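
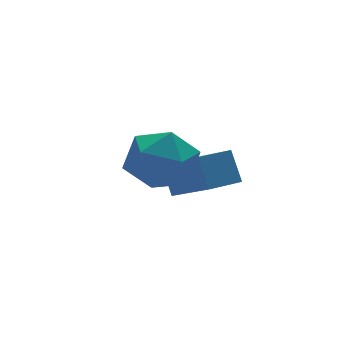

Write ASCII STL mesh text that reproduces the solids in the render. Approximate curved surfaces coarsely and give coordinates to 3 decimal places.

solid 
facet normal -0.970 -0.240 0.036
outer loop
vertex -1.939 -2.418 2.493
vertex -1.652 -3.603 2.33
vertex -1.725 -3.138 3.467
endloop
endfacet
facet normal -0.836 0.338 0.433
outer loop
vertex -1.939 -2.418 2.493
vertex -1.725 -3.138 3.467
vertex -1.277 -1.992 3.438
endloop
endfacet
facet normal -0.550 0.835 0.008
outer loop
vertex -1.939 -2.418 2.493
vertex -1.277 -1.992 3.438
vertex -0.927 -1.75 2.284
endloop
endfacet
facet normal -0.508 0.566 -0.650
outer loop
vertex -1.939 -2.418 2.493
vertex -0.927 -1.75 2.284
vertex -1.159 -2.745 1.599
endloop
endfacet
facet normal -0.767 -0.099 -0.633
outer loop
vertex -1.939 -2.418 2.493
vertex -1.159 -2.745 1.599
vertex -1.652 -3.603 2.33
endloop
endfacet
facet normal -0.349 0.160 0.923
outer loop
vertex -1.277 -1.992 3.438
vertex -1.725 -3.138 3.467
vertex -0.581 -2.915 3.861
endloop
endfacet
facet normal -0.566 -0.775 0.281
outer loop
vertex -1.725 -3.138 3.467
vertex -1.652 -3.603 2.33
vertex -0.813 -3.91 3.176
endloop
endfacet
facet normal -0.238 -0.547 -0.803
outer loop
vertex -1.652 -3.603 2.33
vertex -1.159 -2.745 1.599
vertex -0.463 -3.668 2.022
endloop
endfacet
facet normal 0.183 0.528 -0.829
outer loop
vertex -1.159 -2.745 1.599
vertex -0.927 -1.75 2.284
vertex -0.015 -2.522 1.993
endloop
endfacet
facet normal 0.114 0.965 0.237
outer loop
vertex -0.927 -1.75 2.284
vertex -1.277 -1.992 3.438
vertex -0.088 -2.057 3.13
endloop
endfacet
facet normal 0.508 -0.566 0.650
outer loop
vertex 0.199 -3.242 2.967
vertex -0.581 -2.915 3.861
vertex -0.813 -3.91 3.176
endloop
endfacet
facet normal 0.550 -0.835 -0.008
outer loop
vertex 0.199 -3.242 2.967
vertex -0.813 -3.91 3.176
vertex -0.463 -3.668 2.022
endloop
endfacet
facet normal 0.836 -0.338 -0.433
outer loop
vertex 0.199 -3.242 2.967
vertex -0.463 -3.668 2.022
vertex -0.015 -2.522 1.993
endloop
endfacet
facet normal 0.970 0.240 -0.036
outer loop
vertex 0.199 -3.242 2.967
vertex -0.015 -2.522 1.993
vertex -0.088 -2.057 3.13
endloop
endfacet
facet normal 0.767 0.099 0.633
outer loop
vertex 0.199 -3.242 2.967
vertex -0.088 -2.057 3.13
vertex -0.581 -2.915 3.861
endloop
endfacet
facet normal -0.183 -0.528 0.829
outer loop
vertex -0.813 -3.91 3.176
vertex -0.581 -2.915 3.861
vertex -1.725 -3.138 3.467
endloop
endfacet
facet normal -0.114 -0.965 -0.237
outer loop
vertex -0.463 -3.668 2.022
vertex -0.813 -3.91 3.176
vertex -1.652 -3.603 2.33
endloop
endfacet
facet normal 0.349 -0.160 -0.923
outer loop
vertex -0.015 -2.522 1.993
vertex -0.463 -3.668 2.022
vertex -1.159 -2.745 1.599
endloop
endfacet
facet normal 0.566 0.775 -0.281
outer loop
vertex -0.088 -2.057 3.13
vertex -0.015 -2.522 1.993
vertex -0.927 -1.75 2.284
endloop
endfacet
facet normal 0.238 0.547 0.803
outer loop
vertex -0.581 -2.915 3.861
vertex -0.088 -2.057 3.13
vertex -1.277 -1.992 3.438
endloop
endfacet
facet normal -0.991 -0.102 0.087
outer loop
vertex 1.546 -0.869 1.15
vertex 1.257 0.941 -0.029
vertex 1.524 -1.57 0.079
endloop
endfacet
facet normal 0.132 -0.831 0.541
outer loop
vertex 2.783 -1.441 -0.031
vertex 1.546 -0.869 1.15
vertex 1.524 -1.57 0.079
endloop
endfacet
facet normal -0.991 -0.102 0.087
outer loop
vertex 1.524 -1.57 0.079
vertex 1.257 0.941 -0.029
vertex 1.235 0.24 -1.1
endloop
endfacet
facet normal -0.017 -0.548 -0.837
outer loop
vertex 1.235 0.24 -1.1
vertex 2.783 -1.441 -0.031
vertex 1.524 -1.57 0.079
endloop
endfacet
facet normal 0.017 0.548 0.837
outer loop
vertex 1.546 -0.869 1.15
vertex 2.516 1.07 -0.139
vertex 1.257 0.941 -0.029
endloop
endfacet
facet normal 0.132 -0.831 0.541
outer loop
vertex 2.805 -0.74 1.04
vertex 1.546 -0.869 1.15
vertex 2.783 -1.441 -0.031
endloop
endfacet
facet normal 0.017 0.548 0.837
outer loop
vertex 2.805 -0.74 1.04
vertex 2.516 1.07 -0.139
vertex 1.546 -0.869 1.15
endloop
endfacet
facet normal -0.132 0.831 -0.541
outer loop
vertex 1.257 0.941 -0.029
vertex 2.516 1.07 -0.139
vertex 1.235 0.24 -1.1
endloop
endfacet
facet normal -0.017 -0.548 -0.837
outer loop
vertex 2.494 0.369 -1.21
vertex 2.783 -1.441 -0.031
vertex 1.235 0.24 -1.1
endloop
endfacet
facet normal -0.132 0.831 -0.541
outer loop
vertex 1.235 0.24 -1.1
vertex 2.516 1.07 -0.139
vertex 2.494 0.369 -1.21
endloop
endfacet
facet normal 0.991 0.102 -0.087
outer loop
vertex 2.494 0.369 -1.21
vertex 2.805 -0.74 1.04
vertex 2.783 -1.441 -0.031
endloop
endfacet
facet normal 0.991 0.102 -0.087
outer loop
vertex 2.516 1.07 -0.139
vertex 2.805 -0.74 1.04
vertex 2.494 0.369 -1.21
endloop
endfacet

endsolid


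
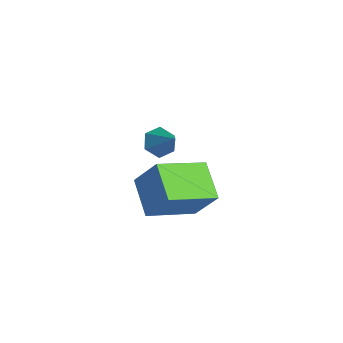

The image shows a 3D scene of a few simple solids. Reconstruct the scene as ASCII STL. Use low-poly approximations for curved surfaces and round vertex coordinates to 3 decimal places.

solid 
facet normal -0.485 -0.302 -0.821
outer loop
vertex -1.479 2.25 -3.649
vertex -1.467 4.293 -4.409
vertex 0.009 1.956 -4.419
endloop
endfacet
facet normal -0.005 -0.937 0.348
outer loop
vertex 0.827 2.467 -3.031
vertex -1.479 2.25 -3.649
vertex 0.009 1.956 -4.419
endloop
endfacet
facet normal -0.484 -0.302 -0.821
outer loop
vertex 0.009 1.956 -4.419
vertex -1.467 4.293 -4.409
vertex 0.02 3.999 -5.178
endloop
endfacet
facet normal 0.875 -0.173 -0.452
outer loop
vertex 0.02 3.999 -5.178
vertex 0.827 2.467 -3.031
vertex 0.009 1.956 -4.419
endloop
endfacet
facet normal -0.875 0.173 0.452
outer loop
vertex -1.479 2.25 -3.649
vertex -0.649 4.804 -3.021
vertex -1.467 4.293 -4.409
endloop
endfacet
facet normal -0.005 -0.937 0.348
outer loop
vertex -0.66 2.761 -2.262
vertex -1.479 2.25 -3.649
vertex 0.827 2.467 -3.031
endloop
endfacet
facet normal -0.875 0.173 0.453
outer loop
vertex -0.66 2.761 -2.262
vertex -0.649 4.804 -3.021
vertex -1.479 2.25 -3.649
endloop
endfacet
facet normal 0.005 0.937 -0.348
outer loop
vertex -1.467 4.293 -4.409
vertex -0.649 4.804 -3.021
vertex 0.02 3.999 -5.178
endloop
endfacet
facet normal 0.875 -0.173 -0.453
outer loop
vertex 0.839 4.51 -3.791
vertex 0.827 2.467 -3.031
vertex 0.02 3.999 -5.178
endloop
endfacet
facet normal 0.005 0.937 -0.348
outer loop
vertex 0.02 3.999 -5.178
vertex -0.649 4.804 -3.021
vertex 0.839 4.51 -3.791
endloop
endfacet
facet normal 0.484 0.303 0.821
outer loop
vertex 0.839 4.51 -3.791
vertex -0.66 2.761 -2.262
vertex 0.827 2.467 -3.031
endloop
endfacet
facet normal 0.485 0.302 0.821
outer loop
vertex -0.649 4.804 -3.021
vertex -0.66 2.761 -2.262
vertex 0.839 4.51 -3.791
endloop
endfacet
facet normal -0.731 -0.101 -0.674
outer loop
vertex 0.869 2.081 -0.422
vertex 0.435 2.326 0.012
vertex 0.757 2.731 -0.398
endloop
endfacet
facet normal 0.902 0.170 -0.396
outer loop
vertex 0.869 2.081 -0.422
vertex 0.757 2.731 -0.398
vertex 1.365 2.454 0.868
endloop
endfacet
facet normal -0.731 -0.101 -0.674
outer loop
vertex 0.757 2.731 -0.398
vertex 0.435 2.326 0.012
vertex 0.323 2.975 0.036
endloop
endfacet
facet normal 0.466 0.884 -0.031
outer loop
vertex 0.757 2.731 -0.398
vertex 0.323 2.975 0.036
vertex 1.365 2.454 0.868
endloop
endfacet
facet normal -0.732 -0.101 -0.673
outer loop
vertex 0.323 2.975 0.036
vertex 0.435 2.326 0.012
vertex 0.002 2.57 0.446
endloop
endfacet
facet normal -0.134 0.756 0.641
outer loop
vertex 0.323 2.975 0.036
vertex 0.002 2.57 0.446
vertex 1.365 2.454 0.868
endloop
endfacet
facet normal -0.732 -0.101 -0.674
outer loop
vertex 0.002 2.57 0.446
vertex 0.435 2.326 0.012
vertex 0.114 1.92 0.422
endloop
endfacet
facet normal -0.301 -0.087 0.950
outer loop
vertex 0.002 2.57 0.446
vertex 0.114 1.92 0.422
vertex 1.365 2.454 0.868
endloop
endfacet
facet normal -0.732 -0.102 -0.674
outer loop
vertex 0.114 1.92 0.422
vertex 0.435 2.326 0.012
vertex 0.548 1.676 -0.012
endloop
endfacet
facet normal 0.134 -0.801 0.584
outer loop
vertex 0.114 1.92 0.422
vertex 0.548 1.676 -0.012
vertex 1.365 2.454 0.868
endloop
endfacet
facet normal -0.732 -0.102 -0.674
outer loop
vertex 0.548 1.676 -0.012
vertex 0.435 2.326 0.012
vertex 0.869 2.081 -0.422
endloop
endfacet
facet normal 0.735 -0.672 -0.088
outer loop
vertex 0.548 1.676 -0.012
vertex 0.869 2.081 -0.422
vertex 1.365 2.454 0.868
endloop
endfacet

endsolid


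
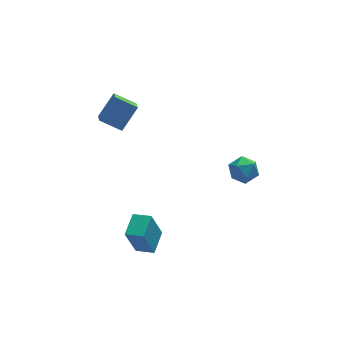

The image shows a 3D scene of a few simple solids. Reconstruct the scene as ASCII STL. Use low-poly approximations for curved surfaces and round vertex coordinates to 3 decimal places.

solid 
facet normal -0.786 0.413 0.459
outer loop
vertex -2.158 0.873 2.388
vertex -2.027 1.68 1.886
vertex -2.99 0.391 1.398
endloop
endfacet
facet normal -0.136 -0.841 0.524
outer loop
vertex -2.093 -0.08 0.874
vertex -2.158 0.873 2.388
vertex -2.99 0.391 1.398
endloop
endfacet
facet normal -0.786 0.414 0.459
outer loop
vertex -2.99 0.391 1.398
vertex -2.027 1.68 1.886
vertex -2.858 1.199 0.895
endloop
endfacet
facet normal -0.602 -0.349 -0.718
outer loop
vertex -2.858 1.199 0.895
vertex -2.093 -0.08 0.874
vertex -2.99 0.391 1.398
endloop
endfacet
facet normal 0.602 0.349 0.718
outer loop
vertex -2.158 0.873 2.388
vertex -1.13 1.209 1.362
vertex -2.027 1.68 1.886
endloop
endfacet
facet normal -0.137 -0.841 0.523
outer loop
vertex -1.262 0.401 1.865
vertex -2.158 0.873 2.388
vertex -2.093 -0.08 0.874
endloop
endfacet
facet normal 0.603 0.348 0.718
outer loop
vertex -1.262 0.401 1.865
vertex -1.13 1.209 1.362
vertex -2.158 0.873 2.388
endloop
endfacet
facet normal 0.136 0.841 -0.523
outer loop
vertex -2.027 1.68 1.886
vertex -1.13 1.209 1.362
vertex -2.858 1.199 0.895
endloop
endfacet
facet normal -0.603 -0.349 -0.718
outer loop
vertex -1.962 0.727 0.372
vertex -2.093 -0.08 0.874
vertex -2.858 1.199 0.895
endloop
endfacet
facet normal 0.137 0.841 -0.524
outer loop
vertex -2.858 1.199 0.895
vertex -1.13 1.209 1.362
vertex -1.962 0.727 0.372
endloop
endfacet
facet normal 0.787 -0.413 -0.459
outer loop
vertex -1.962 0.727 0.372
vertex -1.262 0.401 1.865
vertex -2.093 -0.08 0.874
endloop
endfacet
facet normal 0.786 -0.414 -0.459
outer loop
vertex -1.13 1.209 1.362
vertex -1.262 0.401 1.865
vertex -1.962 0.727 0.372
endloop
endfacet
facet normal -0.932 -0.064 0.357
outer loop
vertex 1.892 -2.917 0.155
vertex 1.84 -3.604 -0.104
vertex 2.093 -3.485 0.577
endloop
endfacet
facet normal -0.534 0.374 0.758
outer loop
vertex 1.892 -2.917 0.155
vertex 2.093 -3.485 0.577
vertex 2.503 -2.874 0.564
endloop
endfacet
facet normal -0.289 0.895 0.338
outer loop
vertex 1.892 -2.917 0.155
vertex 2.503 -2.874 0.564
vertex 2.502 -2.614 -0.125
endloop
endfacet
facet normal -0.536 0.780 -0.322
outer loop
vertex 1.892 -2.917 0.155
vertex 2.502 -2.614 -0.125
vertex 2.092 -3.066 -0.538
endloop
endfacet
facet normal -0.932 0.187 -0.309
outer loop
vertex 1.892 -2.917 0.155
vertex 2.092 -3.066 -0.538
vertex 1.84 -3.604 -0.104
endloop
endfacet
facet normal 0.026 0.004 1.000
outer loop
vertex 2.503 -2.874 0.564
vertex 2.093 -3.485 0.577
vertex 2.828 -3.534 0.558
endloop
endfacet
facet normal -0.617 -0.704 0.352
outer loop
vertex 2.093 -3.485 0.577
vertex 1.84 -3.604 -0.104
vertex 2.418 -3.986 0.145
endloop
endfacet
facet normal -0.618 -0.298 -0.728
outer loop
vertex 1.84 -3.604 -0.104
vertex 2.092 -3.066 -0.538
vertex 2.417 -3.726 -0.544
endloop
endfacet
facet normal 0.025 0.662 -0.749
outer loop
vertex 2.092 -3.066 -0.538
vertex 2.502 -2.614 -0.125
vertex 2.827 -3.115 -0.557
endloop
endfacet
facet normal 0.423 0.848 0.319
outer loop
vertex 2.502 -2.614 -0.125
vertex 2.503 -2.874 0.564
vertex 3.08 -2.996 0.124
endloop
endfacet
facet normal 0.536 -0.780 0.322
outer loop
vertex 3.028 -3.683 -0.135
vertex 2.828 -3.534 0.558
vertex 2.418 -3.986 0.145
endloop
endfacet
facet normal 0.289 -0.895 -0.338
outer loop
vertex 3.028 -3.683 -0.135
vertex 2.418 -3.986 0.145
vertex 2.417 -3.726 -0.544
endloop
endfacet
facet normal 0.534 -0.374 -0.758
outer loop
vertex 3.028 -3.683 -0.135
vertex 2.417 -3.726 -0.544
vertex 2.827 -3.115 -0.557
endloop
endfacet
facet normal 0.932 0.064 -0.357
outer loop
vertex 3.028 -3.683 -0.135
vertex 2.827 -3.115 -0.557
vertex 3.08 -2.996 0.124
endloop
endfacet
facet normal 0.932 -0.187 0.309
outer loop
vertex 3.028 -3.683 -0.135
vertex 3.08 -2.996 0.124
vertex 2.828 -3.534 0.558
endloop
endfacet
facet normal -0.025 -0.662 0.749
outer loop
vertex 2.418 -3.986 0.145
vertex 2.828 -3.534 0.558
vertex 2.093 -3.485 0.577
endloop
endfacet
facet normal -0.423 -0.848 -0.319
outer loop
vertex 2.417 -3.726 -0.544
vertex 2.418 -3.986 0.145
vertex 1.84 -3.604 -0.104
endloop
endfacet
facet normal -0.026 -0.004 -1.000
outer loop
vertex 2.827 -3.115 -0.557
vertex 2.417 -3.726 -0.544
vertex 2.092 -3.066 -0.538
endloop
endfacet
facet normal 0.617 0.704 -0.352
outer loop
vertex 3.08 -2.996 0.124
vertex 2.827 -3.115 -0.557
vertex 2.502 -2.614 -0.125
endloop
endfacet
facet normal 0.618 0.298 0.728
outer loop
vertex 2.828 -3.534 0.558
vertex 3.08 -2.996 0.124
vertex 2.503 -2.874 0.564
endloop
endfacet
facet normal -0.508 -0.821 -0.260
outer loop
vertex -2.083 -3.703 -3.193
vertex -2.792 -3.21 -3.366
vertex -1.568 -3.519 -4.781
endloop
endfacet
facet normal 0.805 -0.560 0.196
outer loop
vertex -0.968 -2.55 -4.474
vertex -2.083 -3.703 -3.193
vertex -1.568 -3.519 -4.781
endloop
endfacet
facet normal -0.508 -0.821 -0.260
outer loop
vertex -1.568 -3.519 -4.781
vertex -2.792 -3.21 -3.366
vertex -2.276 -3.026 -4.954
endloop
endfacet
facet normal 0.307 0.109 -0.945
outer loop
vertex -2.276 -3.026 -4.954
vertex -0.968 -2.55 -4.474
vertex -1.568 -3.519 -4.781
endloop
endfacet
facet normal -0.307 -0.110 0.945
outer loop
vertex -2.083 -3.703 -3.193
vertex -2.192 -2.241 -3.059
vertex -2.792 -3.21 -3.366
endloop
endfacet
facet normal 0.805 -0.560 0.197
outer loop
vertex -1.484 -2.734 -2.886
vertex -2.083 -3.703 -3.193
vertex -0.968 -2.55 -4.474
endloop
endfacet
facet normal -0.307 -0.110 0.945
outer loop
vertex -1.484 -2.734 -2.886
vertex -2.192 -2.241 -3.059
vertex -2.083 -3.703 -3.193
endloop
endfacet
facet normal -0.805 0.560 -0.196
outer loop
vertex -2.792 -3.21 -3.366
vertex -2.192 -2.241 -3.059
vertex -2.276 -3.026 -4.954
endloop
endfacet
facet normal 0.307 0.110 -0.945
outer loop
vertex -1.677 -2.057 -4.647
vertex -0.968 -2.55 -4.474
vertex -2.276 -3.026 -4.954
endloop
endfacet
facet normal -0.805 0.560 -0.196
outer loop
vertex -2.276 -3.026 -4.954
vertex -2.192 -2.241 -3.059
vertex -1.677 -2.057 -4.647
endloop
endfacet
facet normal 0.508 0.821 0.260
outer loop
vertex -1.677 -2.057 -4.647
vertex -1.484 -2.734 -2.886
vertex -0.968 -2.55 -4.474
endloop
endfacet
facet normal 0.508 0.821 0.260
outer loop
vertex -2.192 -2.241 -3.059
vertex -1.484 -2.734 -2.886
vertex -1.677 -2.057 -4.647
endloop
endfacet

endsolid


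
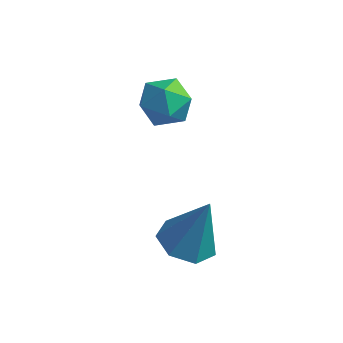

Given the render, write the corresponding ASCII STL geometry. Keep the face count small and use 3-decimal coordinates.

solid 
facet normal -0.297 -0.150 -0.943
outer loop
vertex 3.386 -0.475 0.208
vertex 2.416 -0.519 0.52
vertex 2.951 0.296 0.222
endloop
endfacet
facet normal 0.869 0.489 0.071
outer loop
vertex 3.386 -0.475 0.208
vertex 2.951 0.296 0.222
vertex 3.044 -0.201 2.52
endloop
endfacet
facet normal -0.296 -0.151 -0.943
outer loop
vertex 2.951 0.296 0.222
vertex 2.416 -0.519 0.52
vertex 2.113 0.453 0.46
endloop
endfacet
facet normal 0.234 0.952 0.196
outer loop
vertex 2.951 0.296 0.222
vertex 2.113 0.453 0.46
vertex 3.044 -0.201 2.52
endloop
endfacet
facet normal -0.297 -0.151 -0.943
outer loop
vertex 2.113 0.453 0.46
vertex 2.416 -0.519 0.52
vertex 1.503 -0.123 0.744
endloop
endfacet
facet normal -0.489 0.743 0.457
outer loop
vertex 2.113 0.453 0.46
vertex 1.503 -0.123 0.744
vertex 3.044 -0.201 2.52
endloop
endfacet
facet normal -0.297 -0.150 -0.943
outer loop
vertex 1.503 -0.123 0.744
vertex 2.416 -0.519 0.52
vertex 1.58 -0.997 0.859
endloop
endfacet
facet normal -0.755 0.020 0.656
outer loop
vertex 1.503 -0.123 0.744
vertex 1.58 -0.997 0.859
vertex 3.044 -0.201 2.52
endloop
endfacet
facet normal -0.296 -0.151 -0.943
outer loop
vertex 1.58 -0.997 0.859
vertex 2.416 -0.519 0.52
vertex 2.287 -1.511 0.719
endloop
endfacet
facet normal -0.363 -0.674 0.643
outer loop
vertex 1.58 -0.997 0.859
vertex 2.287 -1.511 0.719
vertex 3.044 -0.201 2.52
endloop
endfacet
facet normal -0.297 -0.151 -0.943
outer loop
vertex 2.287 -1.511 0.719
vertex 2.416 -0.519 0.52
vertex 3.09 -1.279 0.429
endloop
endfacet
facet normal 0.390 -0.815 0.429
outer loop
vertex 2.287 -1.511 0.719
vertex 3.09 -1.279 0.429
vertex 3.044 -0.201 2.52
endloop
endfacet
facet normal -0.297 -0.150 -0.943
outer loop
vertex 3.09 -1.279 0.429
vertex 2.416 -0.519 0.52
vertex 3.386 -0.475 0.208
endloop
endfacet
facet normal 0.939 -0.298 0.174
outer loop
vertex 3.09 -1.279 0.429
vertex 3.386 -0.475 0.208
vertex 3.044 -0.201 2.52
endloop
endfacet
facet normal -0.499 -0.404 0.767
outer loop
vertex -0.798 3.086 4.052
vertex -0.497 2.167 3.763
vertex 0.064 2.702 4.41
endloop
endfacet
facet normal -0.273 0.253 0.928
outer loop
vertex -0.798 3.086 4.052
vertex 0.064 2.702 4.41
vertex 0.02 3.671 4.133
endloop
endfacet
facet normal -0.548 0.705 0.450
outer loop
vertex -0.798 3.086 4.052
vertex 0.02 3.671 4.133
vertex -0.568 3.736 3.315
endloop
endfacet
facet normal -0.945 0.326 -0.007
outer loop
vertex -0.798 3.086 4.052
vertex -0.568 3.736 3.315
vertex -0.887 2.806 3.086
endloop
endfacet
facet normal -0.914 -0.359 0.188
outer loop
vertex -0.798 3.086 4.052
vertex -0.887 2.806 3.086
vertex -0.497 2.167 3.763
endloop
endfacet
facet normal 0.438 0.265 0.859
outer loop
vertex 0.02 3.671 4.133
vertex 0.064 2.702 4.41
vertex 0.827 3.114 3.894
endloop
endfacet
facet normal 0.072 -0.798 0.598
outer loop
vertex 0.064 2.702 4.41
vertex -0.497 2.167 3.763
vertex 0.508 2.184 3.665
endloop
endfacet
facet normal -0.600 -0.725 -0.338
outer loop
vertex -0.497 2.167 3.763
vertex -0.887 2.806 3.086
vertex -0.08 2.249 2.847
endloop
endfacet
facet normal -0.651 0.384 -0.655
outer loop
vertex -0.887 2.806 3.086
vertex -0.568 3.736 3.315
vertex -0.124 3.218 2.57
endloop
endfacet
facet normal -0.009 0.996 0.085
outer loop
vertex -0.568 3.736 3.315
vertex 0.02 3.671 4.133
vertex 0.437 3.753 3.217
endloop
endfacet
facet normal 0.945 -0.326 0.007
outer loop
vertex 0.738 2.834 2.928
vertex 0.827 3.114 3.894
vertex 0.508 2.184 3.665
endloop
endfacet
facet normal 0.548 -0.705 -0.450
outer loop
vertex 0.738 2.834 2.928
vertex 0.508 2.184 3.665
vertex -0.08 2.249 2.847
endloop
endfacet
facet normal 0.273 -0.253 -0.928
outer loop
vertex 0.738 2.834 2.928
vertex -0.08 2.249 2.847
vertex -0.124 3.218 2.57
endloop
endfacet
facet normal 0.499 0.404 -0.767
outer loop
vertex 0.738 2.834 2.928
vertex -0.124 3.218 2.57
vertex 0.437 3.753 3.217
endloop
endfacet
facet normal 0.914 0.359 -0.188
outer loop
vertex 0.738 2.834 2.928
vertex 0.437 3.753 3.217
vertex 0.827 3.114 3.894
endloop
endfacet
facet normal 0.651 -0.384 0.655
outer loop
vertex 0.508 2.184 3.665
vertex 0.827 3.114 3.894
vertex 0.064 2.702 4.41
endloop
endfacet
facet normal 0.009 -0.996 -0.085
outer loop
vertex -0.08 2.249 2.847
vertex 0.508 2.184 3.665
vertex -0.497 2.167 3.763
endloop
endfacet
facet normal -0.438 -0.265 -0.859
outer loop
vertex -0.124 3.218 2.57
vertex -0.08 2.249 2.847
vertex -0.887 2.806 3.086
endloop
endfacet
facet normal -0.072 0.798 -0.598
outer loop
vertex 0.437 3.753 3.217
vertex -0.124 3.218 2.57
vertex -0.568 3.736 3.315
endloop
endfacet
facet normal 0.600 0.725 0.338
outer loop
vertex 0.827 3.114 3.894
vertex 0.437 3.753 3.217
vertex 0.02 3.671 4.133
endloop
endfacet

endsolid


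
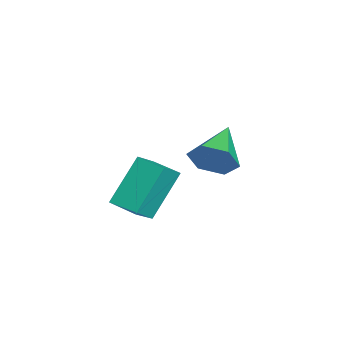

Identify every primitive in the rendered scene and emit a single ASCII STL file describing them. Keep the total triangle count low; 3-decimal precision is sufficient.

solid 
facet normal -0.410 0.441 0.798
outer loop
vertex 3.268 -0.512 -2.732
vertex 4.057 0.4 -2.83
vertex 2.561 0.029 -3.394
endloop
endfacet
facet normal -0.653 -0.753 0.081
outer loop
vertex 3.443 -0.92 -5.11
vertex 3.268 -0.512 -2.732
vertex 2.561 0.029 -3.394
endloop
endfacet
facet normal -0.410 0.442 0.798
outer loop
vertex 2.561 0.029 -3.394
vertex 4.057 0.4 -2.83
vertex 3.35 0.941 -3.493
endloop
endfacet
facet normal -0.638 0.487 -0.597
outer loop
vertex 3.35 0.941 -3.493
vertex 3.443 -0.92 -5.11
vertex 2.561 0.029 -3.394
endloop
endfacet
facet normal 0.637 -0.487 0.597
outer loop
vertex 3.268 -0.512 -2.732
vertex 4.939 -0.549 -4.546
vertex 4.057 0.4 -2.83
endloop
endfacet
facet normal -0.653 -0.753 0.081
outer loop
vertex 4.15 -1.461 -4.447
vertex 3.268 -0.512 -2.732
vertex 3.443 -0.92 -5.11
endloop
endfacet
facet normal 0.638 -0.487 0.597
outer loop
vertex 4.15 -1.461 -4.447
vertex 4.939 -0.549 -4.546
vertex 3.268 -0.512 -2.732
endloop
endfacet
facet normal 0.653 0.753 -0.081
outer loop
vertex 4.057 0.4 -2.83
vertex 4.939 -0.549 -4.546
vertex 3.35 0.941 -3.493
endloop
endfacet
facet normal -0.637 0.487 -0.597
outer loop
vertex 4.232 -0.008 -5.208
vertex 3.443 -0.92 -5.11
vertex 3.35 0.941 -3.493
endloop
endfacet
facet normal 0.653 0.753 -0.081
outer loop
vertex 3.35 0.941 -3.493
vertex 4.939 -0.549 -4.546
vertex 4.232 -0.008 -5.208
endloop
endfacet
facet normal 0.411 -0.441 -0.798
outer loop
vertex 4.232 -0.008 -5.208
vertex 4.15 -1.461 -4.447
vertex 3.443 -0.92 -5.11
endloop
endfacet
facet normal 0.410 -0.441 -0.798
outer loop
vertex 4.939 -0.549 -4.546
vertex 4.15 -1.461 -4.447
vertex 4.232 -0.008 -5.208
endloop
endfacet
facet normal 0.880 -0.297 -0.370
outer loop
vertex 1.327 2.626 -3.632
vertex 0.857 2.097 -4.325
vertex 1.101 3.04 -4.502
endloop
endfacet
facet normal 0.031 0.906 0.423
outer loop
vertex 1.327 2.626 -3.632
vertex 1.101 3.04 -4.502
vertex -0.877 2.683 -3.595
endloop
endfacet
facet normal 0.880 -0.297 -0.370
outer loop
vertex 1.101 3.04 -4.502
vertex 0.857 2.097 -4.325
vertex 0.631 2.512 -5.195
endloop
endfacet
facet normal -0.341 0.845 -0.412
outer loop
vertex 1.101 3.04 -4.502
vertex 0.631 2.512 -5.195
vertex -0.877 2.683 -3.595
endloop
endfacet
facet normal 0.880 -0.298 -0.371
outer loop
vertex 0.631 2.512 -5.195
vertex 0.857 2.097 -4.325
vertex 0.387 1.569 -5.017
endloop
endfacet
facet normal -0.723 0.057 -0.688
outer loop
vertex 0.631 2.512 -5.195
vertex 0.387 1.569 -5.017
vertex -0.877 2.683 -3.595
endloop
endfacet
facet normal 0.880 -0.298 -0.371
outer loop
vertex 0.387 1.569 -5.017
vertex 0.857 2.097 -4.325
vertex 0.613 1.154 -4.147
endloop
endfacet
facet normal -0.733 -0.668 -0.128
outer loop
vertex 0.387 1.569 -5.017
vertex 0.613 1.154 -4.147
vertex -0.877 2.683 -3.595
endloop
endfacet
facet normal 0.880 -0.298 -0.370
outer loop
vertex 0.613 1.154 -4.147
vertex 0.857 2.097 -4.325
vertex 1.083 1.683 -3.454
endloop
endfacet
facet normal -0.361 -0.607 0.708
outer loop
vertex 0.613 1.154 -4.147
vertex 1.083 1.683 -3.454
vertex -0.877 2.683 -3.595
endloop
endfacet
facet normal 0.880 -0.298 -0.370
outer loop
vertex 1.083 1.683 -3.454
vertex 0.857 2.097 -4.325
vertex 1.327 2.626 -3.632
endloop
endfacet
facet normal 0.021 0.180 0.983
outer loop
vertex 1.083 1.683 -3.454
vertex 1.327 2.626 -3.632
vertex -0.877 2.683 -3.595
endloop
endfacet

endsolid


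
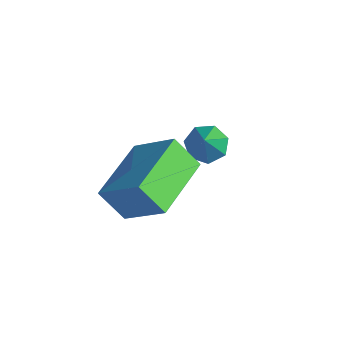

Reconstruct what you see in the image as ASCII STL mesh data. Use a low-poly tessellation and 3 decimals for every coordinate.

solid 
facet normal -0.452 0.411 -0.792
outer loop
vertex -0.829 3.544 -0.261
vertex -1.416 3.295 -0.055
vertex -1.138 3.886 0.093
endloop
endfacet
facet normal 0.832 0.497 0.247
outer loop
vertex -0.829 3.544 -0.261
vertex -1.138 3.886 0.093
vertex -0.724 2.665 1.155
endloop
endfacet
facet normal -0.452 0.411 -0.792
outer loop
vertex -1.138 3.886 0.093
vertex -1.416 3.295 -0.055
vertex -1.657 3.783 0.336
endloop
endfacet
facet normal 0.196 0.681 0.706
outer loop
vertex -1.138 3.886 0.093
vertex -1.657 3.783 0.336
vertex -0.724 2.665 1.155
endloop
endfacet
facet normal -0.452 0.411 -0.792
outer loop
vertex -1.657 3.783 0.336
vertex -1.416 3.295 -0.055
vertex -1.994 3.312 0.284
endloop
endfacet
facet normal -0.464 0.238 0.853
outer loop
vertex -1.657 3.783 0.336
vertex -1.994 3.312 0.284
vertex -0.724 2.665 1.155
endloop
endfacet
facet normal -0.452 0.412 -0.791
outer loop
vertex -1.994 3.312 0.284
vertex -1.416 3.295 -0.055
vertex -1.896 2.828 -0.024
endloop
endfacet
facet normal -0.649 -0.498 0.576
outer loop
vertex -1.994 3.312 0.284
vertex -1.896 2.828 -0.024
vertex -0.724 2.665 1.155
endloop
endfacet
facet normal -0.452 0.412 -0.791
outer loop
vertex -1.896 2.828 -0.024
vertex -1.416 3.295 -0.055
vertex -1.437 2.696 -0.355
endloop
endfacet
facet normal -0.219 -0.972 0.084
outer loop
vertex -1.896 2.828 -0.024
vertex -1.437 2.696 -0.355
vertex -0.724 2.665 1.155
endloop
endfacet
facet normal -0.452 0.412 -0.791
outer loop
vertex -1.437 2.696 -0.355
vertex -1.416 3.295 -0.055
vertex -0.962 3.014 -0.461
endloop
endfacet
facet normal 0.499 -0.829 -0.253
outer loop
vertex -1.437 2.696 -0.355
vertex -0.962 3.014 -0.461
vertex -0.724 2.665 1.155
endloop
endfacet
facet normal -0.452 0.412 -0.791
outer loop
vertex -0.962 3.014 -0.461
vertex -1.416 3.295 -0.055
vertex -0.829 3.544 -0.261
endloop
endfacet
facet normal 0.968 -0.175 -0.180
outer loop
vertex -0.962 3.014 -0.461
vertex -0.829 3.544 -0.261
vertex -0.724 2.665 1.155
endloop
endfacet
facet normal -0.717 -0.278 -0.640
outer loop
vertex -0.999 -0.836 0.672
vertex -1.918 1.075 0.872
vertex -0.336 -0.421 -0.251
endloop
endfacet
facet normal 0.431 -0.897 -0.094
outer loop
vertex 0.918 0.065 0.868
vertex -0.999 -0.836 0.672
vertex -0.336 -0.421 -0.251
endloop
endfacet
facet normal -0.717 -0.278 -0.639
outer loop
vertex -0.336 -0.421 -0.251
vertex -1.918 1.075 0.872
vertex -1.255 1.49 -0.052
endloop
endfacet
facet normal 0.548 0.343 -0.763
outer loop
vertex -1.255 1.49 -0.052
vertex 0.918 0.065 0.868
vertex -0.336 -0.421 -0.251
endloop
endfacet
facet normal -0.548 -0.343 0.763
outer loop
vertex -0.999 -0.836 0.672
vertex -0.664 1.561 1.991
vertex -1.918 1.075 0.872
endloop
endfacet
facet normal 0.431 -0.897 -0.094
outer loop
vertex 0.255 -0.35 1.792
vertex -0.999 -0.836 0.672
vertex 0.918 0.065 0.868
endloop
endfacet
facet normal -0.548 -0.343 0.763
outer loop
vertex 0.255 -0.35 1.792
vertex -0.664 1.561 1.991
vertex -0.999 -0.836 0.672
endloop
endfacet
facet normal -0.431 0.897 0.094
outer loop
vertex -1.918 1.075 0.872
vertex -0.664 1.561 1.991
vertex -1.255 1.49 -0.052
endloop
endfacet
facet normal 0.548 0.343 -0.763
outer loop
vertex -0.001 1.976 1.068
vertex 0.918 0.065 0.868
vertex -1.255 1.49 -0.052
endloop
endfacet
facet normal -0.431 0.897 0.094
outer loop
vertex -1.255 1.49 -0.052
vertex -0.664 1.561 1.991
vertex -0.001 1.976 1.068
endloop
endfacet
facet normal 0.717 0.278 0.639
outer loop
vertex -0.001 1.976 1.068
vertex 0.255 -0.35 1.792
vertex 0.918 0.065 0.868
endloop
endfacet
facet normal 0.717 0.278 0.640
outer loop
vertex -0.664 1.561 1.991
vertex 0.255 -0.35 1.792
vertex -0.001 1.976 1.068
endloop
endfacet

endsolid


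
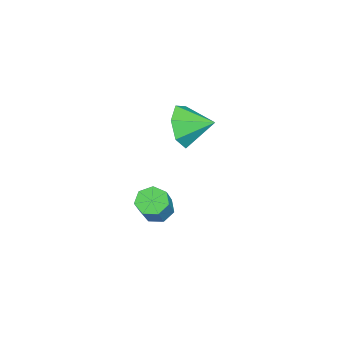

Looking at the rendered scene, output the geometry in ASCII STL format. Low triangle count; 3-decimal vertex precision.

solid 
facet normal -0.589 0.006 -0.808
outer loop
vertex 2.151 0.36 -4.16
vertex 1.658 -0.025 -3.804
vertex 1.723 0.69 -3.846
endloop
endfacet
facet normal 0.430 0.849 -0.306
outer loop
vertex 2.151 0.36 -4.16
vertex 1.723 0.69 -3.846
vertex 3.016 0.35 -2.972
endloop
endfacet
facet normal 0.431 0.849 -0.307
outer loop
vertex 3.016 0.35 -2.972
vertex 1.723 0.69 -3.846
vertex 2.588 0.681 -2.658
endloop
endfacet
facet normal 0.588 -0.007 0.809
outer loop
vertex 3.016 0.35 -2.972
vertex 2.588 0.681 -2.658
vertex 2.522 -0.035 -2.616
endloop
endfacet
facet normal -0.588 0.006 -0.809
outer loop
vertex 1.723 0.69 -3.846
vertex 1.658 -0.025 -3.804
vertex 1.246 0.482 -3.501
endloop
endfacet
facet normal -0.266 0.943 0.201
outer loop
vertex 1.723 0.69 -3.846
vertex 1.246 0.482 -3.501
vertex 2.588 0.681 -2.658
endloop
endfacet
facet normal -0.266 0.943 0.200
outer loop
vertex 2.588 0.681 -2.658
vertex 1.246 0.482 -3.501
vertex 2.111 0.473 -2.312
endloop
endfacet
facet normal 0.589 -0.007 0.808
outer loop
vertex 2.588 0.681 -2.658
vertex 2.111 0.473 -2.312
vertex 2.522 -0.035 -2.616
endloop
endfacet
facet normal -0.588 0.006 -0.809
outer loop
vertex 1.246 0.482 -3.501
vertex 1.658 -0.025 -3.804
vertex 1.079 -0.108 -3.384
endloop
endfacet
facet normal -0.763 0.327 0.558
outer loop
vertex 1.246 0.482 -3.501
vertex 1.079 -0.108 -3.384
vertex 2.111 0.473 -2.312
endloop
endfacet
facet normal -0.763 0.326 0.558
outer loop
vertex 2.111 0.473 -2.312
vertex 1.079 -0.108 -3.384
vertex 1.944 -0.118 -2.195
endloop
endfacet
facet normal 0.589 -0.007 0.808
outer loop
vertex 2.111 0.473 -2.312
vertex 1.944 -0.118 -2.195
vertex 2.522 -0.035 -2.616
endloop
endfacet
facet normal -0.588 0.007 -0.809
outer loop
vertex 1.079 -0.108 -3.384
vertex 1.658 -0.025 -3.804
vertex 1.347 -0.636 -3.583
endloop
endfacet
facet normal -0.686 -0.534 0.494
outer loop
vertex 1.079 -0.108 -3.384
vertex 1.347 -0.636 -3.583
vertex 1.944 -0.118 -2.195
endloop
endfacet
facet normal -0.685 -0.535 0.494
outer loop
vertex 1.944 -0.118 -2.195
vertex 1.347 -0.636 -3.583
vertex 2.212 -0.646 -2.395
endloop
endfacet
facet normal 0.589 -0.007 0.808
outer loop
vertex 1.944 -0.118 -2.195
vertex 2.212 -0.646 -2.395
vertex 2.522 -0.035 -2.616
endloop
endfacet
facet normal -0.588 0.007 -0.808
outer loop
vertex 1.347 -0.636 -3.583
vertex 1.658 -0.025 -3.804
vertex 1.849 -0.704 -3.949
endloop
endfacet
facet normal -0.092 -0.994 0.059
outer loop
vertex 1.347 -0.636 -3.583
vertex 1.849 -0.704 -3.949
vertex 2.212 -0.646 -2.395
endloop
endfacet
facet normal -0.090 -0.994 0.058
outer loop
vertex 2.212 -0.646 -2.395
vertex 1.849 -0.704 -3.949
vertex 2.714 -0.713 -2.761
endloop
endfacet
facet normal 0.589 -0.006 0.808
outer loop
vertex 2.212 -0.646 -2.395
vertex 2.714 -0.713 -2.761
vertex 2.522 -0.035 -2.616
endloop
endfacet
facet normal -0.589 0.007 -0.808
outer loop
vertex 1.849 -0.704 -3.949
vertex 1.658 -0.025 -3.804
vertex 2.207 -0.261 -4.206
endloop
endfacet
facet normal 0.571 -0.705 -0.421
outer loop
vertex 1.849 -0.704 -3.949
vertex 2.207 -0.261 -4.206
vertex 2.714 -0.713 -2.761
endloop
endfacet
facet normal 0.571 -0.705 -0.421
outer loop
vertex 2.714 -0.713 -2.761
vertex 2.207 -0.261 -4.206
vertex 3.072 -0.27 -3.017
endloop
endfacet
facet normal 0.587 -0.007 0.809
outer loop
vertex 2.714 -0.713 -2.761
vertex 3.072 -0.27 -3.017
vertex 2.522 -0.035 -2.616
endloop
endfacet
facet normal -0.589 0.007 -0.808
outer loop
vertex 2.207 -0.261 -4.206
vertex 1.658 -0.025 -3.804
vertex 2.151 0.36 -4.16
endloop
endfacet
facet normal 0.804 0.116 -0.584
outer loop
vertex 2.207 -0.261 -4.206
vertex 2.151 0.36 -4.16
vertex 3.072 -0.27 -3.017
endloop
endfacet
facet normal 0.804 0.115 -0.584
outer loop
vertex 3.072 -0.27 -3.017
vertex 2.151 0.36 -4.16
vertex 3.016 0.35 -2.972
endloop
endfacet
facet normal 0.588 -0.006 0.809
outer loop
vertex 3.072 -0.27 -3.017
vertex 3.016 0.35 -2.972
vertex 2.522 -0.035 -2.616
endloop
endfacet
facet normal -0.059 -0.933 -0.354
outer loop
vertex 2.276 0.693 2.203
vertex 1.609 1.026 1.436
vertex 2.678 0.968 1.412
endloop
endfacet
facet normal 0.771 0.368 0.520
outer loop
vertex 2.276 0.693 2.203
vertex 2.678 0.968 1.412
vertex 1.691 2.314 1.924
endloop
endfacet
facet normal -0.059 -0.934 -0.353
outer loop
vertex 2.678 0.968 1.412
vertex 1.609 1.026 1.436
vertex 2.274 1.286 0.639
endloop
endfacet
facet normal 0.770 0.621 -0.147
outer loop
vertex 2.678 0.968 1.412
vertex 2.274 1.286 0.639
vertex 1.691 2.314 1.924
endloop
endfacet
facet normal -0.059 -0.933 -0.354
outer loop
vertex 2.274 1.286 0.639
vertex 1.609 1.026 1.436
vertex 1.371 1.409 0.466
endloop
endfacet
facet normal 0.215 0.808 -0.549
outer loop
vertex 2.274 1.286 0.639
vertex 1.371 1.409 0.466
vertex 1.691 2.314 1.924
endloop
endfacet
facet normal -0.058 -0.933 -0.354
outer loop
vertex 1.371 1.409 0.466
vertex 1.609 1.026 1.436
vertex 0.647 1.243 1.023
endloop
endfacet
facet normal -0.477 0.790 -0.385
outer loop
vertex 1.371 1.409 0.466
vertex 0.647 1.243 1.023
vertex 1.691 2.314 1.924
endloop
endfacet
facet normal -0.059 -0.933 -0.354
outer loop
vertex 0.647 1.243 1.023
vertex 1.609 1.026 1.436
vertex 0.648 0.914 1.891
endloop
endfacet
facet normal -0.785 0.579 0.221
outer loop
vertex 0.647 1.243 1.023
vertex 0.648 0.914 1.891
vertex 1.691 2.314 1.924
endloop
endfacet
facet normal -0.059 -0.933 -0.354
outer loop
vertex 0.648 0.914 1.891
vertex 1.609 1.026 1.436
vertex 1.373 0.669 2.416
endloop
endfacet
facet normal -0.476 0.335 0.813
outer loop
vertex 0.648 0.914 1.891
vertex 1.373 0.669 2.416
vertex 1.691 2.314 1.924
endloop
endfacet
facet normal -0.059 -0.933 -0.354
outer loop
vertex 1.373 0.669 2.416
vertex 1.609 1.026 1.436
vertex 2.276 0.693 2.203
endloop
endfacet
facet normal 0.217 0.241 0.946
outer loop
vertex 1.373 0.669 2.416
vertex 2.276 0.693 2.203
vertex 1.691 2.314 1.924
endloop
endfacet

endsolid


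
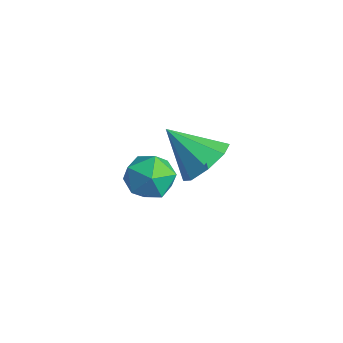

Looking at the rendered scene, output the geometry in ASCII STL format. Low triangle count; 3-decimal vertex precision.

solid 
facet normal 0.599 0.464 -0.653
outer loop
vertex 3.194 4.035 2.718
vertex 2.633 3.78 2.022
vertex 2.684 4.514 2.59
endloop
endfacet
facet normal 0.044 0.301 0.952
outer loop
vertex 3.194 4.035 2.718
vertex 2.684 4.514 2.59
vertex 1.627 3.0 3.118
endloop
endfacet
facet normal 0.599 0.464 -0.653
outer loop
vertex 2.684 4.514 2.59
vertex 2.633 3.78 2.022
vertex 2.143 4.563 2.129
endloop
endfacet
facet normal -0.500 0.575 0.648
outer loop
vertex 2.684 4.514 2.59
vertex 2.143 4.563 2.129
vertex 1.627 3.0 3.118
endloop
endfacet
facet normal 0.599 0.464 -0.652
outer loop
vertex 2.143 4.563 2.129
vertex 2.633 3.78 2.022
vertex 1.89 4.153 1.605
endloop
endfacet
facet normal -0.912 0.388 0.137
outer loop
vertex 2.143 4.563 2.129
vertex 1.89 4.153 1.605
vertex 1.627 3.0 3.118
endloop
endfacet
facet normal 0.599 0.464 -0.653
outer loop
vertex 1.89 4.153 1.605
vertex 2.633 3.78 2.022
vertex 2.072 3.524 1.325
endloop
endfacet
facet normal -0.948 -0.150 -0.279
outer loop
vertex 1.89 4.153 1.605
vertex 2.072 3.524 1.325
vertex 1.627 3.0 3.118
endloop
endfacet
facet normal 0.599 0.464 -0.653
outer loop
vertex 2.072 3.524 1.325
vertex 2.633 3.78 2.022
vertex 2.582 3.045 1.453
endloop
endfacet
facet normal -0.590 -0.724 -0.358
outer loop
vertex 2.072 3.524 1.325
vertex 2.582 3.045 1.453
vertex 1.627 3.0 3.118
endloop
endfacet
facet normal 0.599 0.464 -0.653
outer loop
vertex 2.582 3.045 1.453
vertex 2.633 3.78 2.022
vertex 3.123 2.996 1.914
endloop
endfacet
facet normal -0.045 -0.998 -0.053
outer loop
vertex 2.582 3.045 1.453
vertex 3.123 2.996 1.914
vertex 1.627 3.0 3.118
endloop
endfacet
facet normal 0.599 0.464 -0.652
outer loop
vertex 3.123 2.996 1.914
vertex 2.633 3.78 2.022
vertex 3.376 3.406 2.438
endloop
endfacet
facet normal 0.366 -0.810 0.457
outer loop
vertex 3.123 2.996 1.914
vertex 3.376 3.406 2.438
vertex 1.627 3.0 3.118
endloop
endfacet
facet normal 0.599 0.464 -0.653
outer loop
vertex 3.376 3.406 2.438
vertex 2.633 3.78 2.022
vertex 3.194 4.035 2.718
endloop
endfacet
facet normal 0.403 -0.272 0.874
outer loop
vertex 3.376 3.406 2.438
vertex 3.194 4.035 2.718
vertex 1.627 3.0 3.118
endloop
endfacet
facet normal -0.852 0.523 0.010
outer loop
vertex -1.229 3.907 -1.539
vertex -1.382 3.641 -0.644
vertex -0.898 4.433 -0.825
endloop
endfacet
facet normal -0.377 0.820 -0.430
outer loop
vertex -1.229 3.907 -1.539
vertex -0.898 4.433 -0.825
vertex -0.361 4.28 -1.589
endloop
endfacet
facet normal -0.197 0.334 -0.922
outer loop
vertex -1.229 3.907 -1.539
vertex -0.361 4.28 -1.589
vertex -0.512 3.392 -1.879
endloop
endfacet
facet normal -0.561 -0.263 -0.785
outer loop
vertex -1.229 3.907 -1.539
vertex -0.512 3.392 -1.879
vertex -1.144 2.997 -1.295
endloop
endfacet
facet normal -0.967 -0.146 -0.209
outer loop
vertex -1.229 3.907 -1.539
vertex -1.144 2.997 -1.295
vertex -1.382 3.641 -0.644
endloop
endfacet
facet normal 0.207 0.977 -0.050
outer loop
vertex -0.361 4.28 -1.589
vertex -0.898 4.433 -0.825
vertex 0.024 4.243 -0.725
endloop
endfacet
facet normal -0.563 0.495 0.662
outer loop
vertex -0.898 4.433 -0.825
vertex -1.382 3.641 -0.644
vertex -0.608 3.848 -0.141
endloop
endfacet
facet normal -0.748 -0.588 0.308
outer loop
vertex -1.382 3.641 -0.644
vertex -1.144 2.997 -1.295
vertex -0.759 2.96 -0.431
endloop
endfacet
facet normal -0.092 -0.776 -0.624
outer loop
vertex -1.144 2.997 -1.295
vertex -0.512 3.392 -1.879
vertex -0.222 2.807 -1.195
endloop
endfacet
facet normal 0.498 0.191 -0.846
outer loop
vertex -0.512 3.392 -1.879
vertex -0.361 4.28 -1.589
vertex 0.262 3.599 -1.376
endloop
endfacet
facet normal 0.561 0.263 0.785
outer loop
vertex 0.109 3.333 -0.481
vertex 0.024 4.243 -0.725
vertex -0.608 3.848 -0.141
endloop
endfacet
facet normal 0.197 -0.334 0.922
outer loop
vertex 0.109 3.333 -0.481
vertex -0.608 3.848 -0.141
vertex -0.759 2.96 -0.431
endloop
endfacet
facet normal 0.377 -0.820 0.430
outer loop
vertex 0.109 3.333 -0.481
vertex -0.759 2.96 -0.431
vertex -0.222 2.807 -1.195
endloop
endfacet
facet normal 0.852 -0.523 -0.010
outer loop
vertex 0.109 3.333 -0.481
vertex -0.222 2.807 -1.195
vertex 0.262 3.599 -1.376
endloop
endfacet
facet normal 0.967 0.146 0.209
outer loop
vertex 0.109 3.333 -0.481
vertex 0.262 3.599 -1.376
vertex 0.024 4.243 -0.725
endloop
endfacet
facet normal 0.092 0.776 0.624
outer loop
vertex -0.608 3.848 -0.141
vertex 0.024 4.243 -0.725
vertex -0.898 4.433 -0.825
endloop
endfacet
facet normal -0.498 -0.191 0.846
outer loop
vertex -0.759 2.96 -0.431
vertex -0.608 3.848 -0.141
vertex -1.382 3.641 -0.644
endloop
endfacet
facet normal -0.207 -0.977 0.050
outer loop
vertex -0.222 2.807 -1.195
vertex -0.759 2.96 -0.431
vertex -1.144 2.997 -1.295
endloop
endfacet
facet normal 0.563 -0.495 -0.662
outer loop
vertex 0.262 3.599 -1.376
vertex -0.222 2.807 -1.195
vertex -0.512 3.392 -1.879
endloop
endfacet
facet normal 0.748 0.588 -0.308
outer loop
vertex 0.024 4.243 -0.725
vertex 0.262 3.599 -1.376
vertex -0.361 4.28 -1.589
endloop
endfacet

endsolid


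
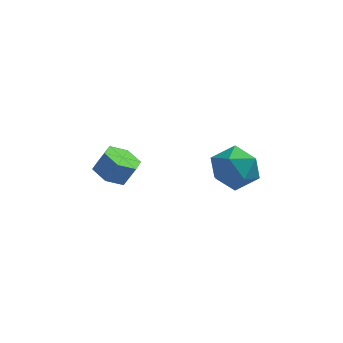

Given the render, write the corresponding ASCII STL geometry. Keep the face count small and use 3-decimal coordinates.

solid 
facet normal -0.738 -0.455 0.498
outer loop
vertex 1.317 -0.343 -2.829
vertex 1.615 -1.394 -3.348
vertex 2.123 -1.071 -2.299
endloop
endfacet
facet normal -0.484 0.098 0.870
outer loop
vertex 1.317 -0.343 -2.829
vertex 2.123 -1.071 -2.299
vertex 2.314 0.123 -2.327
endloop
endfacet
facet normal -0.557 0.685 0.470
outer loop
vertex 1.317 -0.343 -2.829
vertex 2.314 0.123 -2.327
vertex 1.923 0.538 -3.394
endloop
endfacet
facet normal -0.857 0.494 -0.149
outer loop
vertex 1.317 -0.343 -2.829
vertex 1.923 0.538 -3.394
vertex 1.492 -0.4 -4.024
endloop
endfacet
facet normal -0.969 -0.210 -0.132
outer loop
vertex 1.317 -0.343 -2.829
vertex 1.492 -0.4 -4.024
vertex 1.615 -1.394 -3.348
endloop
endfacet
facet normal 0.214 -0.011 0.977
outer loop
vertex 2.314 0.123 -2.327
vertex 2.123 -1.071 -2.299
vertex 3.228 -0.64 -2.536
endloop
endfacet
facet normal -0.199 -0.905 0.375
outer loop
vertex 2.123 -1.071 -2.299
vertex 1.615 -1.394 -3.348
vertex 2.797 -1.578 -3.166
endloop
endfacet
facet normal -0.572 -0.509 -0.644
outer loop
vertex 1.615 -1.394 -3.348
vertex 1.492 -0.4 -4.024
vertex 2.406 -1.163 -4.233
endloop
endfacet
facet normal -0.390 0.630 -0.672
outer loop
vertex 1.492 -0.4 -4.024
vertex 1.923 0.538 -3.394
vertex 2.597 0.031 -4.261
endloop
endfacet
facet normal 0.095 0.939 0.330
outer loop
vertex 1.923 0.538 -3.394
vertex 2.314 0.123 -2.327
vertex 3.105 0.354 -3.212
endloop
endfacet
facet normal 0.857 -0.494 0.149
outer loop
vertex 3.403 -0.697 -3.731
vertex 3.228 -0.64 -2.536
vertex 2.797 -1.578 -3.166
endloop
endfacet
facet normal 0.557 -0.685 -0.470
outer loop
vertex 3.403 -0.697 -3.731
vertex 2.797 -1.578 -3.166
vertex 2.406 -1.163 -4.233
endloop
endfacet
facet normal 0.484 -0.098 -0.870
outer loop
vertex 3.403 -0.697 -3.731
vertex 2.406 -1.163 -4.233
vertex 2.597 0.031 -4.261
endloop
endfacet
facet normal 0.738 0.455 -0.498
outer loop
vertex 3.403 -0.697 -3.731
vertex 2.597 0.031 -4.261
vertex 3.105 0.354 -3.212
endloop
endfacet
facet normal 0.969 0.210 0.132
outer loop
vertex 3.403 -0.697 -3.731
vertex 3.105 0.354 -3.212
vertex 3.228 -0.64 -2.536
endloop
endfacet
facet normal 0.390 -0.630 0.672
outer loop
vertex 2.797 -1.578 -3.166
vertex 3.228 -0.64 -2.536
vertex 2.123 -1.071 -2.299
endloop
endfacet
facet normal -0.095 -0.939 -0.330
outer loop
vertex 2.406 -1.163 -4.233
vertex 2.797 -1.578 -3.166
vertex 1.615 -1.394 -3.348
endloop
endfacet
facet normal -0.214 0.011 -0.977
outer loop
vertex 2.597 0.031 -4.261
vertex 2.406 -1.163 -4.233
vertex 1.492 -0.4 -4.024
endloop
endfacet
facet normal 0.199 0.905 -0.375
outer loop
vertex 3.105 0.354 -3.212
vertex 2.597 0.031 -4.261
vertex 1.923 0.538 -3.394
endloop
endfacet
facet normal 0.572 0.509 0.644
outer loop
vertex 3.228 -0.64 -2.536
vertex 3.105 0.354 -3.212
vertex 2.314 0.123 -2.327
endloop
endfacet
facet normal -0.475 -0.121 -0.872
outer loop
vertex -2.183 -0.14 -4.504
vertex -2.918 -0.416 -4.065
vertex -2.805 0.458 -4.248
endloop
endfacet
facet normal 0.545 0.738 -0.399
outer loop
vertex -2.183 -0.14 -4.504
vertex -2.805 0.458 -4.248
vertex -1.666 -0.008 -3.553
endloop
endfacet
facet normal 0.545 0.737 -0.399
outer loop
vertex -1.666 -0.008 -3.553
vertex -2.805 0.458 -4.248
vertex -2.288 0.59 -3.298
endloop
endfacet
facet normal 0.474 0.121 0.872
outer loop
vertex -1.666 -0.008 -3.553
vertex -2.288 0.59 -3.298
vertex -2.402 -0.284 -3.115
endloop
endfacet
facet normal -0.474 -0.121 -0.872
outer loop
vertex -2.805 0.458 -4.248
vertex -2.918 -0.416 -4.065
vertex -3.541 0.182 -3.81
endloop
endfacet
facet normal -0.326 0.944 0.046
outer loop
vertex -2.805 0.458 -4.248
vertex -3.541 0.182 -3.81
vertex -2.288 0.59 -3.298
endloop
endfacet
facet normal -0.326 0.944 0.046
outer loop
vertex -2.288 0.59 -3.298
vertex -3.541 0.182 -3.81
vertex -3.024 0.314 -2.859
endloop
endfacet
facet normal 0.475 0.121 0.872
outer loop
vertex -2.288 0.59 -3.298
vertex -3.024 0.314 -2.859
vertex -2.402 -0.284 -3.115
endloop
endfacet
facet normal -0.474 -0.121 -0.872
outer loop
vertex -3.541 0.182 -3.81
vertex -2.918 -0.416 -4.065
vertex -3.654 -0.692 -3.627
endloop
endfacet
facet normal -0.871 0.206 0.445
outer loop
vertex -3.541 0.182 -3.81
vertex -3.654 -0.692 -3.627
vertex -3.024 0.314 -2.859
endloop
endfacet
facet normal -0.871 0.206 0.445
outer loop
vertex -3.024 0.314 -2.859
vertex -3.654 -0.692 -3.627
vertex -3.137 -0.56 -2.676
endloop
endfacet
facet normal 0.475 0.121 0.872
outer loop
vertex -3.024 0.314 -2.859
vertex -3.137 -0.56 -2.676
vertex -2.402 -0.284 -3.115
endloop
endfacet
facet normal -0.474 -0.121 -0.872
outer loop
vertex -3.654 -0.692 -3.627
vertex -2.918 -0.416 -4.065
vertex -3.032 -1.29 -3.882
endloop
endfacet
facet normal -0.545 -0.737 0.399
outer loop
vertex -3.654 -0.692 -3.627
vertex -3.032 -1.29 -3.882
vertex -3.137 -0.56 -2.676
endloop
endfacet
facet normal -0.545 -0.738 0.399
outer loop
vertex -3.137 -0.56 -2.676
vertex -3.032 -1.29 -3.882
vertex -2.515 -1.158 -2.932
endloop
endfacet
facet normal 0.475 0.121 0.872
outer loop
vertex -3.137 -0.56 -2.676
vertex -2.515 -1.158 -2.932
vertex -2.402 -0.284 -3.115
endloop
endfacet
facet normal -0.475 -0.121 -0.872
outer loop
vertex -3.032 -1.29 -3.882
vertex -2.918 -0.416 -4.065
vertex -2.296 -1.014 -4.321
endloop
endfacet
facet normal 0.326 -0.944 -0.046
outer loop
vertex -3.032 -1.29 -3.882
vertex -2.296 -1.014 -4.321
vertex -2.515 -1.158 -2.932
endloop
endfacet
facet normal 0.326 -0.944 -0.046
outer loop
vertex -2.515 -1.158 -2.932
vertex -2.296 -1.014 -4.321
vertex -1.779 -0.882 -3.37
endloop
endfacet
facet normal 0.474 0.121 0.872
outer loop
vertex -2.515 -1.158 -2.932
vertex -1.779 -0.882 -3.37
vertex -2.402 -0.284 -3.115
endloop
endfacet
facet normal -0.475 -0.121 -0.872
outer loop
vertex -2.296 -1.014 -4.321
vertex -2.918 -0.416 -4.065
vertex -2.183 -0.14 -4.504
endloop
endfacet
facet normal 0.871 -0.206 -0.445
outer loop
vertex -2.296 -1.014 -4.321
vertex -2.183 -0.14 -4.504
vertex -1.779 -0.882 -3.37
endloop
endfacet
facet normal 0.871 -0.206 -0.445
outer loop
vertex -1.779 -0.882 -3.37
vertex -2.183 -0.14 -4.504
vertex -1.666 -0.008 -3.553
endloop
endfacet
facet normal 0.474 0.121 0.872
outer loop
vertex -1.779 -0.882 -3.37
vertex -1.666 -0.008 -3.553
vertex -2.402 -0.284 -3.115
endloop
endfacet

endsolid


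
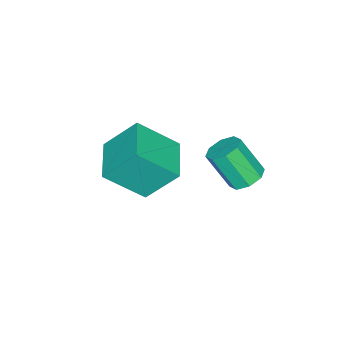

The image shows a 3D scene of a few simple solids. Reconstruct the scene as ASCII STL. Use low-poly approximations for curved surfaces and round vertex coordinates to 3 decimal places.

solid 
facet normal -0.420 0.624 -0.659
outer loop
vertex -4.152 1.463 0.726
vertex -2.823 2.232 0.608
vertex -3.707 0.513 -0.456
endloop
endfacet
facet normal -0.863 -0.500 0.077
outer loop
vertex -2.977 -0.572 0.692
vertex -4.152 1.463 0.726
vertex -3.707 0.513 -0.456
endloop
endfacet
facet normal -0.419 0.624 -0.660
outer loop
vertex -3.707 0.513 -0.456
vertex -2.823 2.232 0.608
vertex -2.378 1.282 -0.573
endloop
endfacet
facet normal 0.282 -0.601 -0.748
outer loop
vertex -2.378 1.282 -0.573
vertex -2.977 -0.572 0.692
vertex -3.707 0.513 -0.456
endloop
endfacet
facet normal -0.282 0.601 0.748
outer loop
vertex -4.152 1.463 0.726
vertex -2.093 1.147 1.756
vertex -2.823 2.232 0.608
endloop
endfacet
facet normal -0.863 -0.500 0.077
outer loop
vertex -3.422 0.378 1.873
vertex -4.152 1.463 0.726
vertex -2.977 -0.572 0.692
endloop
endfacet
facet normal -0.282 0.601 0.748
outer loop
vertex -3.422 0.378 1.873
vertex -2.093 1.147 1.756
vertex -4.152 1.463 0.726
endloop
endfacet
facet normal 0.863 0.499 -0.077
outer loop
vertex -2.823 2.232 0.608
vertex -2.093 1.147 1.756
vertex -2.378 1.282 -0.573
endloop
endfacet
facet normal 0.281 -0.601 -0.748
outer loop
vertex -1.648 0.197 0.574
vertex -2.977 -0.572 0.692
vertex -2.378 1.282 -0.573
endloop
endfacet
facet normal 0.863 0.500 -0.077
outer loop
vertex -2.378 1.282 -0.573
vertex -2.093 1.147 1.756
vertex -1.648 0.197 0.574
endloop
endfacet
facet normal 0.419 -0.624 0.660
outer loop
vertex -1.648 0.197 0.574
vertex -3.422 0.378 1.873
vertex -2.977 -0.572 0.692
endloop
endfacet
facet normal 0.419 -0.624 0.659
outer loop
vertex -2.093 1.147 1.756
vertex -3.422 0.378 1.873
vertex -1.648 0.197 0.574
endloop
endfacet
facet normal -0.077 0.545 -0.835
outer loop
vertex -3.341 4.346 0.719
vertex -3.824 4.002 0.539
vertex -3.754 4.521 0.871
endloop
endfacet
facet normal 0.483 0.752 0.447
outer loop
vertex -3.341 4.346 0.719
vertex -3.754 4.521 0.871
vertex -3.232 3.561 1.921
endloop
endfacet
facet normal 0.483 0.753 0.448
outer loop
vertex -3.232 3.561 1.921
vertex -3.754 4.521 0.871
vertex -3.646 3.736 2.073
endloop
endfacet
facet normal 0.076 -0.545 0.835
outer loop
vertex -3.232 3.561 1.921
vertex -3.646 3.736 2.073
vertex -3.716 3.218 1.741
endloop
endfacet
facet normal -0.074 0.544 -0.835
outer loop
vertex -3.754 4.521 0.871
vertex -3.824 4.002 0.539
vertex -4.209 4.393 0.828
endloop
endfacet
facet normal -0.275 0.794 0.543
outer loop
vertex -3.754 4.521 0.871
vertex -4.209 4.393 0.828
vertex -3.646 3.736 2.073
endloop
endfacet
facet normal -0.274 0.794 0.543
outer loop
vertex -3.646 3.736 2.073
vertex -4.209 4.393 0.828
vertex -4.1 3.608 2.031
endloop
endfacet
facet normal 0.077 -0.545 0.835
outer loop
vertex -3.646 3.736 2.073
vertex -4.1 3.608 2.031
vertex -3.716 3.218 1.741
endloop
endfacet
facet normal -0.075 0.544 -0.836
outer loop
vertex -4.209 4.393 0.828
vertex -3.824 4.002 0.539
vertex -4.439 4.036 0.616
endloop
endfacet
facet normal -0.871 0.371 0.321
outer loop
vertex -4.209 4.393 0.828
vertex -4.439 4.036 0.616
vertex -4.1 3.608 2.031
endloop
endfacet
facet normal -0.871 0.371 0.321
outer loop
vertex -4.1 3.608 2.031
vertex -4.439 4.036 0.616
vertex -4.33 3.251 1.819
endloop
endfacet
facet normal 0.077 -0.545 0.835
outer loop
vertex -4.1 3.608 2.031
vertex -4.33 3.251 1.819
vertex -3.716 3.218 1.741
endloop
endfacet
facet normal -0.075 0.544 -0.836
outer loop
vertex -4.439 4.036 0.616
vertex -3.824 4.002 0.539
vertex -4.308 3.659 0.359
endloop
endfacet
facet normal -0.958 -0.271 -0.090
outer loop
vertex -4.439 4.036 0.616
vertex -4.308 3.659 0.359
vertex -4.33 3.251 1.819
endloop
endfacet
facet normal -0.958 -0.271 -0.090
outer loop
vertex -4.33 3.251 1.819
vertex -4.308 3.659 0.359
vertex -4.199 2.874 1.561
endloop
endfacet
facet normal 0.077 -0.545 0.835
outer loop
vertex -4.33 3.251 1.819
vertex -4.199 2.874 1.561
vertex -3.716 3.218 1.741
endloop
endfacet
facet normal -0.076 0.545 -0.835
outer loop
vertex -4.308 3.659 0.359
vertex -3.824 4.002 0.539
vertex -3.894 3.484 0.207
endloop
endfacet
facet normal -0.483 -0.753 -0.448
outer loop
vertex -4.308 3.659 0.359
vertex -3.894 3.484 0.207
vertex -4.199 2.874 1.561
endloop
endfacet
facet normal -0.484 -0.752 -0.448
outer loop
vertex -4.199 2.874 1.561
vertex -3.894 3.484 0.207
vertex -3.786 2.699 1.409
endloop
endfacet
facet normal 0.077 -0.545 0.835
outer loop
vertex -4.199 2.874 1.561
vertex -3.786 2.699 1.409
vertex -3.716 3.218 1.741
endloop
endfacet
facet normal -0.077 0.545 -0.835
outer loop
vertex -3.894 3.484 0.207
vertex -3.824 4.002 0.539
vertex -3.44 3.612 0.249
endloop
endfacet
facet normal 0.274 -0.794 -0.543
outer loop
vertex -3.894 3.484 0.207
vertex -3.44 3.612 0.249
vertex -3.786 2.699 1.409
endloop
endfacet
facet normal 0.275 -0.794 -0.543
outer loop
vertex -3.786 2.699 1.409
vertex -3.44 3.612 0.249
vertex -3.331 2.827 1.452
endloop
endfacet
facet normal 0.074 -0.544 0.835
outer loop
vertex -3.786 2.699 1.409
vertex -3.331 2.827 1.452
vertex -3.716 3.218 1.741
endloop
endfacet
facet normal -0.077 0.545 -0.835
outer loop
vertex -3.44 3.612 0.249
vertex -3.824 4.002 0.539
vertex -3.21 3.969 0.461
endloop
endfacet
facet normal 0.871 -0.371 -0.321
outer loop
vertex -3.44 3.612 0.249
vertex -3.21 3.969 0.461
vertex -3.331 2.827 1.452
endloop
endfacet
facet normal 0.871 -0.371 -0.321
outer loop
vertex -3.331 2.827 1.452
vertex -3.21 3.969 0.461
vertex -3.101 3.184 1.664
endloop
endfacet
facet normal 0.075 -0.544 0.836
outer loop
vertex -3.331 2.827 1.452
vertex -3.101 3.184 1.664
vertex -3.716 3.218 1.741
endloop
endfacet
facet normal -0.077 0.545 -0.835
outer loop
vertex -3.21 3.969 0.461
vertex -3.824 4.002 0.539
vertex -3.341 4.346 0.719
endloop
endfacet
facet normal 0.958 0.271 0.090
outer loop
vertex -3.21 3.969 0.461
vertex -3.341 4.346 0.719
vertex -3.101 3.184 1.664
endloop
endfacet
facet normal 0.958 0.271 0.090
outer loop
vertex -3.101 3.184 1.664
vertex -3.341 4.346 0.719
vertex -3.232 3.561 1.921
endloop
endfacet
facet normal 0.075 -0.544 0.836
outer loop
vertex -3.101 3.184 1.664
vertex -3.232 3.561 1.921
vertex -3.716 3.218 1.741
endloop
endfacet

endsolid


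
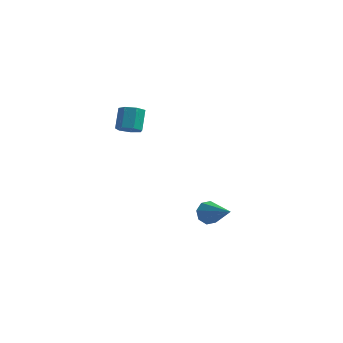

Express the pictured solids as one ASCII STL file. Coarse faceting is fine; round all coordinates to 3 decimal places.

solid 
facet normal 0.062 -0.682 -0.728
outer loop
vertex -2.012 -3.123 2.917
vertex -2.307 -2.788 2.578
vertex -1.752 -2.812 2.648
endloop
endfacet
facet normal 0.843 -0.354 0.405
outer loop
vertex -2.012 -3.123 2.917
vertex -1.752 -2.812 2.648
vertex -2.078 -2.406 3.681
endloop
endfacet
facet normal 0.842 -0.356 0.406
outer loop
vertex -2.078 -2.406 3.681
vertex -1.752 -2.812 2.648
vertex -1.818 -2.096 3.413
endloop
endfacet
facet normal -0.064 0.683 0.728
outer loop
vertex -2.078 -2.406 3.681
vertex -1.818 -2.096 3.413
vertex -2.373 -2.072 3.342
endloop
endfacet
facet normal 0.062 -0.683 -0.728
outer loop
vertex -1.752 -2.812 2.648
vertex -2.307 -2.788 2.578
vertex -1.91 -2.484 2.327
endloop
endfacet
facet normal 0.943 0.279 -0.180
outer loop
vertex -1.752 -2.812 2.648
vertex -1.91 -2.484 2.327
vertex -1.818 -2.096 3.413
endloop
endfacet
facet normal 0.944 0.278 -0.179
outer loop
vertex -1.818 -2.096 3.413
vertex -1.91 -2.484 2.327
vertex -1.976 -1.767 3.091
endloop
endfacet
facet normal -0.064 0.682 0.728
outer loop
vertex -1.818 -2.096 3.413
vertex -1.976 -1.767 3.091
vertex -2.373 -2.072 3.342
endloop
endfacet
facet normal 0.064 -0.683 -0.727
outer loop
vertex -1.91 -2.484 2.327
vertex -2.307 -2.788 2.578
vertex -2.367 -2.385 2.194
endloop
endfacet
facet normal 0.335 0.701 -0.629
outer loop
vertex -1.91 -2.484 2.327
vertex -2.367 -2.385 2.194
vertex -1.976 -1.767 3.091
endloop
endfacet
facet normal 0.334 0.702 -0.629
outer loop
vertex -1.976 -1.767 3.091
vertex -2.367 -2.385 2.194
vertex -2.433 -1.668 2.959
endloop
endfacet
facet normal -0.063 0.682 0.729
outer loop
vertex -1.976 -1.767 3.091
vertex -2.433 -1.668 2.959
vertex -2.373 -2.072 3.342
endloop
endfacet
facet normal 0.063 -0.684 -0.727
outer loop
vertex -2.367 -2.385 2.194
vertex -2.307 -2.788 2.578
vertex -2.779 -2.59 2.351
endloop
endfacet
facet normal -0.527 0.597 -0.605
outer loop
vertex -2.367 -2.385 2.194
vertex -2.779 -2.59 2.351
vertex -2.433 -1.668 2.959
endloop
endfacet
facet normal -0.526 0.597 -0.606
outer loop
vertex -2.433 -1.668 2.959
vertex -2.779 -2.59 2.351
vertex -2.845 -1.873 3.115
endloop
endfacet
facet normal -0.063 0.682 0.729
outer loop
vertex -2.433 -1.668 2.959
vertex -2.845 -1.873 3.115
vertex -2.373 -2.072 3.342
endloop
endfacet
facet normal 0.064 -0.683 -0.728
outer loop
vertex -2.779 -2.59 2.351
vertex -2.307 -2.788 2.578
vertex -2.835 -2.944 2.678
endloop
endfacet
facet normal -0.991 0.042 -0.125
outer loop
vertex -2.779 -2.59 2.351
vertex -2.835 -2.944 2.678
vertex -2.845 -1.873 3.115
endloop
endfacet
facet normal -0.991 0.042 -0.126
outer loop
vertex -2.845 -1.873 3.115
vertex -2.835 -2.944 2.678
vertex -2.902 -2.228 3.443
endloop
endfacet
facet normal -0.062 0.683 0.728
outer loop
vertex -2.845 -1.873 3.115
vertex -2.902 -2.228 3.443
vertex -2.373 -2.072 3.342
endloop
endfacet
facet normal 0.064 -0.682 -0.728
outer loop
vertex -2.835 -2.944 2.678
vertex -2.307 -2.788 2.578
vertex -2.494 -3.181 2.93
endloop
endfacet
facet normal -0.709 -0.545 0.448
outer loop
vertex -2.835 -2.944 2.678
vertex -2.494 -3.181 2.93
vertex -2.902 -2.228 3.443
endloop
endfacet
facet normal -0.708 -0.545 0.450
outer loop
vertex -2.902 -2.228 3.443
vertex -2.494 -3.181 2.93
vertex -2.56 -2.465 3.694
endloop
endfacet
facet normal -0.062 0.682 0.729
outer loop
vertex -2.902 -2.228 3.443
vertex -2.56 -2.465 3.694
vertex -2.373 -2.072 3.342
endloop
endfacet
facet normal 0.062 -0.682 -0.728
outer loop
vertex -2.494 -3.181 2.93
vertex -2.307 -2.788 2.578
vertex -2.012 -3.123 2.917
endloop
endfacet
facet normal 0.105 -0.721 0.685
outer loop
vertex -2.494 -3.181 2.93
vertex -2.012 -3.123 2.917
vertex -2.56 -2.465 3.694
endloop
endfacet
facet normal 0.107 -0.720 0.685
outer loop
vertex -2.56 -2.465 3.694
vertex -2.012 -3.123 2.917
vertex -2.078 -2.406 3.681
endloop
endfacet
facet normal -0.064 0.683 0.728
outer loop
vertex -2.56 -2.465 3.694
vertex -2.078 -2.406 3.681
vertex -2.373 -2.072 3.342
endloop
endfacet
facet normal -0.679 0.526 -0.512
outer loop
vertex 1.031 -1.164 -2.492
vertex 0.734 -1.67 -2.618
vertex 0.714 -1.265 -2.175
endloop
endfacet
facet normal 0.452 0.613 0.648
outer loop
vertex 1.031 -1.164 -2.492
vertex 0.714 -1.265 -2.175
vertex 1.866 -2.55 -1.762
endloop
endfacet
facet normal -0.678 0.527 -0.513
outer loop
vertex 0.714 -1.265 -2.175
vertex 0.734 -1.67 -2.618
vertex 0.408 -1.603 -2.118
endloop
endfacet
facet normal -0.082 0.238 0.968
outer loop
vertex 0.714 -1.265 -2.175
vertex 0.408 -1.603 -2.118
vertex 1.866 -2.55 -1.762
endloop
endfacet
facet normal -0.678 0.527 -0.512
outer loop
vertex 0.408 -1.603 -2.118
vertex 0.734 -1.67 -2.618
vertex 0.293 -1.98 -2.354
endloop
endfacet
facet normal -0.442 -0.375 0.815
outer loop
vertex 0.408 -1.603 -2.118
vertex 0.293 -1.98 -2.354
vertex 1.866 -2.55 -1.762
endloop
endfacet
facet normal -0.678 0.527 -0.513
outer loop
vertex 0.293 -1.98 -2.354
vertex 0.734 -1.67 -2.618
vertex 0.436 -2.176 -2.744
endloop
endfacet
facet normal -0.419 -0.864 0.281
outer loop
vertex 0.293 -1.98 -2.354
vertex 0.436 -2.176 -2.744
vertex 1.866 -2.55 -1.762
endloop
endfacet
facet normal -0.677 0.527 -0.513
outer loop
vertex 0.436 -2.176 -2.744
vertex 0.734 -1.67 -2.618
vertex 0.754 -2.075 -3.06
endloop
endfacet
facet normal -0.024 -0.945 -0.326
outer loop
vertex 0.436 -2.176 -2.744
vertex 0.754 -2.075 -3.06
vertex 1.866 -2.55 -1.762
endloop
endfacet
facet normal -0.679 0.526 -0.513
outer loop
vertex 0.754 -2.075 -3.06
vertex 0.734 -1.67 -2.618
vertex 1.059 -1.737 -3.117
endloop
endfacet
facet normal 0.510 -0.569 -0.645
outer loop
vertex 0.754 -2.075 -3.06
vertex 1.059 -1.737 -3.117
vertex 1.866 -2.55 -1.762
endloop
endfacet
facet normal -0.678 0.526 -0.513
outer loop
vertex 1.059 -1.737 -3.117
vertex 0.734 -1.67 -2.618
vertex 1.174 -1.36 -2.882
endloop
endfacet
facet normal 0.869 0.042 -0.493
outer loop
vertex 1.059 -1.737 -3.117
vertex 1.174 -1.36 -2.882
vertex 1.866 -2.55 -1.762
endloop
endfacet
facet normal -0.678 0.526 -0.513
outer loop
vertex 1.174 -1.36 -2.882
vertex 0.734 -1.67 -2.618
vertex 1.031 -1.164 -2.492
endloop
endfacet
facet normal 0.846 0.532 0.043
outer loop
vertex 1.174 -1.36 -2.882
vertex 1.031 -1.164 -2.492
vertex 1.866 -2.55 -1.762
endloop
endfacet

endsolid


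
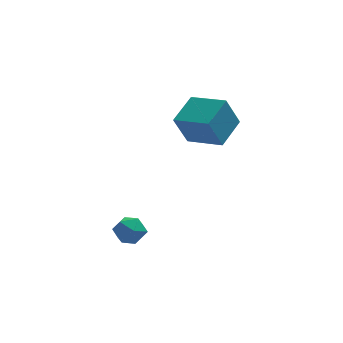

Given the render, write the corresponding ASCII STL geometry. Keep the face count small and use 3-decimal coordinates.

solid 
facet normal -0.129 0.357 0.925
outer loop
vertex -2.377 1.827 -2.244
vertex -2.67 1.016 -1.972
vertex -1.789 1.218 -1.927
endloop
endfacet
facet normal 0.402 0.697 0.593
outer loop
vertex -2.377 1.827 -2.244
vertex -1.789 1.218 -1.927
vertex -1.578 1.714 -2.653
endloop
endfacet
facet normal 0.139 0.990 -0.001
outer loop
vertex -2.377 1.827 -2.244
vertex -1.578 1.714 -2.653
vertex -2.328 1.819 -3.147
endloop
endfacet
facet normal -0.554 0.831 -0.037
outer loop
vertex -2.377 1.827 -2.244
vertex -2.328 1.819 -3.147
vertex -3.003 1.388 -2.726
endloop
endfacet
facet normal -0.721 0.440 0.535
outer loop
vertex -2.377 1.827 -2.244
vertex -3.003 1.388 -2.726
vertex -2.67 1.016 -1.972
endloop
endfacet
facet normal 0.890 0.212 0.403
outer loop
vertex -1.578 1.714 -2.653
vertex -1.789 1.218 -1.927
vertex -1.377 0.832 -2.634
endloop
endfacet
facet normal 0.030 -0.339 0.940
outer loop
vertex -1.789 1.218 -1.927
vertex -2.67 1.016 -1.972
vertex -2.052 0.401 -2.213
endloop
endfacet
facet normal -0.929 -0.205 0.309
outer loop
vertex -2.67 1.016 -1.972
vertex -3.003 1.388 -2.726
vertex -2.802 0.506 -2.707
endloop
endfacet
facet normal -0.659 0.429 -0.618
outer loop
vertex -3.003 1.388 -2.726
vertex -2.328 1.819 -3.147
vertex -2.591 1.002 -3.433
endloop
endfacet
facet normal 0.465 0.686 -0.560
outer loop
vertex -2.328 1.819 -3.147
vertex -1.578 1.714 -2.653
vertex -1.71 1.204 -3.388
endloop
endfacet
facet normal 0.554 -0.831 0.037
outer loop
vertex -2.003 0.393 -3.116
vertex -1.377 0.832 -2.634
vertex -2.052 0.401 -2.213
endloop
endfacet
facet normal -0.139 -0.990 0.001
outer loop
vertex -2.003 0.393 -3.116
vertex -2.052 0.401 -2.213
vertex -2.802 0.506 -2.707
endloop
endfacet
facet normal -0.402 -0.697 -0.593
outer loop
vertex -2.003 0.393 -3.116
vertex -2.802 0.506 -2.707
vertex -2.591 1.002 -3.433
endloop
endfacet
facet normal 0.129 -0.357 -0.925
outer loop
vertex -2.003 0.393 -3.116
vertex -2.591 1.002 -3.433
vertex -1.71 1.204 -3.388
endloop
endfacet
facet normal 0.721 -0.440 -0.535
outer loop
vertex -2.003 0.393 -3.116
vertex -1.71 1.204 -3.388
vertex -1.377 0.832 -2.634
endloop
endfacet
facet normal 0.659 -0.429 0.618
outer loop
vertex -2.052 0.401 -2.213
vertex -1.377 0.832 -2.634
vertex -1.789 1.218 -1.927
endloop
endfacet
facet normal -0.465 -0.686 0.560
outer loop
vertex -2.802 0.506 -2.707
vertex -2.052 0.401 -2.213
vertex -2.67 1.016 -1.972
endloop
endfacet
facet normal -0.890 -0.212 -0.403
outer loop
vertex -2.591 1.002 -3.433
vertex -2.802 0.506 -2.707
vertex -3.003 1.388 -2.726
endloop
endfacet
facet normal -0.030 0.339 -0.940
outer loop
vertex -1.71 1.204 -3.388
vertex -2.591 1.002 -3.433
vertex -2.328 1.819 -3.147
endloop
endfacet
facet normal 0.929 0.205 -0.309
outer loop
vertex -1.377 0.832 -2.634
vertex -1.71 1.204 -3.388
vertex -1.578 1.714 -2.653
endloop
endfacet
facet normal -0.540 -0.766 -0.350
outer loop
vertex 1.607 2.065 3.867
vertex 0.092 3.329 3.436
vertex 2.319 2.338 2.171
endloop
endfacet
facet normal 0.750 -0.626 0.214
outer loop
vertex 3.328 3.771 2.824
vertex 1.607 2.065 3.867
vertex 2.319 2.338 2.171
endloop
endfacet
facet normal -0.539 -0.766 -0.350
outer loop
vertex 2.319 2.338 2.171
vertex 0.092 3.329 3.436
vertex 0.803 3.603 1.739
endloop
endfacet
facet normal 0.382 0.147 -0.912
outer loop
vertex 0.803 3.603 1.739
vertex 3.328 3.771 2.824
vertex 2.319 2.338 2.171
endloop
endfacet
facet normal -0.382 -0.147 0.912
outer loop
vertex 1.607 2.065 3.867
vertex 1.101 4.762 4.089
vertex 0.092 3.329 3.436
endloop
endfacet
facet normal 0.750 -0.626 0.213
outer loop
vertex 2.617 3.497 4.521
vertex 1.607 2.065 3.867
vertex 3.328 3.771 2.824
endloop
endfacet
facet normal -0.382 -0.147 0.912
outer loop
vertex 2.617 3.497 4.521
vertex 1.101 4.762 4.089
vertex 1.607 2.065 3.867
endloop
endfacet
facet normal -0.750 0.626 -0.213
outer loop
vertex 0.092 3.329 3.436
vertex 1.101 4.762 4.089
vertex 0.803 3.603 1.739
endloop
endfacet
facet normal 0.382 0.147 -0.912
outer loop
vertex 1.813 5.035 2.393
vertex 3.328 3.771 2.824
vertex 0.803 3.603 1.739
endloop
endfacet
facet normal -0.750 0.626 -0.214
outer loop
vertex 0.803 3.603 1.739
vertex 1.101 4.762 4.089
vertex 1.813 5.035 2.393
endloop
endfacet
facet normal 0.540 0.766 0.350
outer loop
vertex 1.813 5.035 2.393
vertex 2.617 3.497 4.521
vertex 3.328 3.771 2.824
endloop
endfacet
facet normal 0.539 0.766 0.350
outer loop
vertex 1.101 4.762 4.089
vertex 2.617 3.497 4.521
vertex 1.813 5.035 2.393
endloop
endfacet

endsolid


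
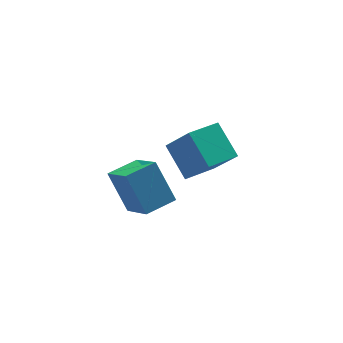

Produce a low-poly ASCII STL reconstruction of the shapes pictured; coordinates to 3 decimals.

solid 
facet normal -0.960 -0.187 0.210
outer loop
vertex 1.89 1.824 1.104
vertex 1.35 2.866 -0.441
vertex 1.958 0.277 0.037
endloop
endfacet
facet normal 0.278 -0.537 0.796
outer loop
vertex 3.59 0.594 -0.319
vertex 1.89 1.824 1.104
vertex 1.958 0.277 0.037
endloop
endfacet
facet normal -0.960 -0.187 0.210
outer loop
vertex 1.958 0.277 0.037
vertex 1.35 2.866 -0.441
vertex 1.418 1.319 -1.508
endloop
endfacet
facet normal 0.036 -0.823 -0.567
outer loop
vertex 1.418 1.319 -1.508
vertex 3.59 0.594 -0.319
vertex 1.958 0.277 0.037
endloop
endfacet
facet normal -0.036 0.823 0.567
outer loop
vertex 1.89 1.824 1.104
vertex 2.982 3.183 -0.797
vertex 1.35 2.866 -0.441
endloop
endfacet
facet normal 0.278 -0.537 0.796
outer loop
vertex 3.522 2.141 0.748
vertex 1.89 1.824 1.104
vertex 3.59 0.594 -0.319
endloop
endfacet
facet normal -0.036 0.823 0.567
outer loop
vertex 3.522 2.141 0.748
vertex 2.982 3.183 -0.797
vertex 1.89 1.824 1.104
endloop
endfacet
facet normal -0.278 0.537 -0.796
outer loop
vertex 1.35 2.866 -0.441
vertex 2.982 3.183 -0.797
vertex 1.418 1.319 -1.508
endloop
endfacet
facet normal 0.036 -0.823 -0.567
outer loop
vertex 3.05 1.636 -1.864
vertex 3.59 0.594 -0.319
vertex 1.418 1.319 -1.508
endloop
endfacet
facet normal -0.278 0.537 -0.796
outer loop
vertex 1.418 1.319 -1.508
vertex 2.982 3.183 -0.797
vertex 3.05 1.636 -1.864
endloop
endfacet
facet normal 0.960 0.187 -0.210
outer loop
vertex 3.05 1.636 -1.864
vertex 3.522 2.141 0.748
vertex 3.59 0.594 -0.319
endloop
endfacet
facet normal 0.960 0.187 -0.210
outer loop
vertex 2.982 3.183 -0.797
vertex 3.522 2.141 0.748
vertex 3.05 1.636 -1.864
endloop
endfacet
facet normal -0.994 -0.062 -0.095
outer loop
vertex -3.078 -3.402 2.885
vertex -3.297 -2.191 4.384
vertex -3.055 -1.814 1.605
endloop
endfacet
facet normal 0.112 -0.625 -0.773
outer loop
vertex -1.683 -1.729 1.736
vertex -3.078 -3.402 2.885
vertex -3.055 -1.814 1.605
endloop
endfacet
facet normal -0.994 -0.061 -0.095
outer loop
vertex -3.055 -1.814 1.605
vertex -3.297 -2.191 4.384
vertex -3.273 -0.603 3.104
endloop
endfacet
facet normal 0.012 0.779 -0.627
outer loop
vertex -3.273 -0.603 3.104
vertex -1.683 -1.729 1.736
vertex -3.055 -1.814 1.605
endloop
endfacet
facet normal -0.012 -0.779 0.627
outer loop
vertex -3.078 -3.402 2.885
vertex -1.925 -2.106 4.515
vertex -3.297 -2.191 4.384
endloop
endfacet
facet normal 0.113 -0.625 -0.773
outer loop
vertex -1.707 -3.317 3.016
vertex -3.078 -3.402 2.885
vertex -1.683 -1.729 1.736
endloop
endfacet
facet normal -0.012 -0.779 0.627
outer loop
vertex -1.707 -3.317 3.016
vertex -1.925 -2.106 4.515
vertex -3.078 -3.402 2.885
endloop
endfacet
facet normal -0.112 0.625 0.773
outer loop
vertex -3.297 -2.191 4.384
vertex -1.925 -2.106 4.515
vertex -3.273 -0.603 3.104
endloop
endfacet
facet normal 0.012 0.779 -0.627
outer loop
vertex -1.902 -0.518 3.235
vertex -1.683 -1.729 1.736
vertex -3.273 -0.603 3.104
endloop
endfacet
facet normal -0.113 0.625 0.773
outer loop
vertex -3.273 -0.603 3.104
vertex -1.925 -2.106 4.515
vertex -1.902 -0.518 3.235
endloop
endfacet
facet normal 0.994 0.062 0.095
outer loop
vertex -1.902 -0.518 3.235
vertex -1.707 -3.317 3.016
vertex -1.683 -1.729 1.736
endloop
endfacet
facet normal 0.994 0.062 0.095
outer loop
vertex -1.925 -2.106 4.515
vertex -1.707 -3.317 3.016
vertex -1.902 -0.518 3.235
endloop
endfacet

endsolid
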